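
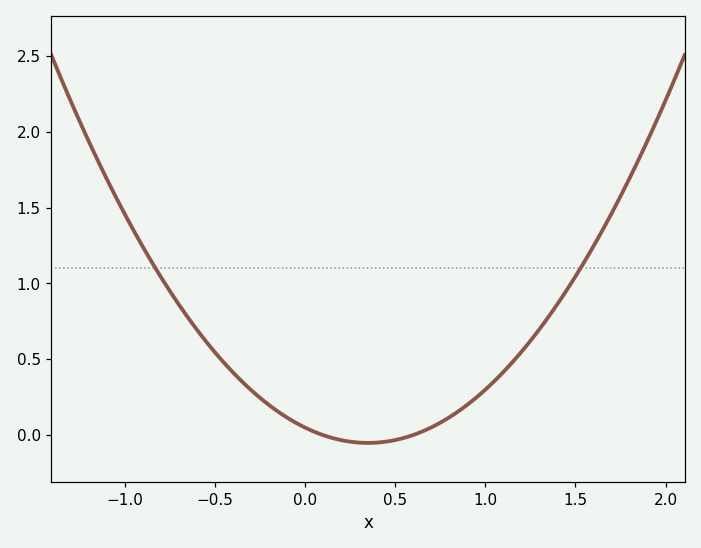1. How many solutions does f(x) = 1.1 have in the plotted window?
2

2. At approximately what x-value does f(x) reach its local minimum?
0.35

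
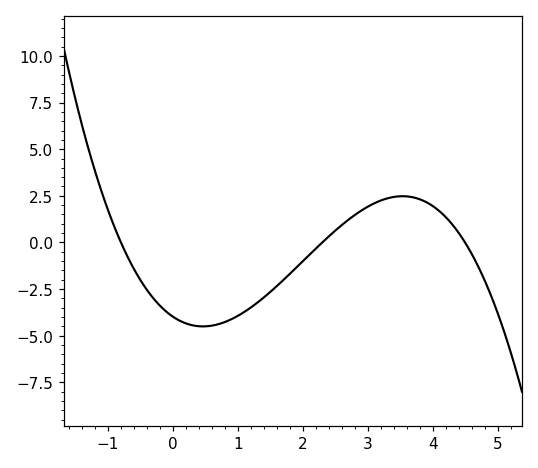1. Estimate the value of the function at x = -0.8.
0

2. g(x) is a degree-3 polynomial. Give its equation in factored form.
y = -0.48(x + 0.8)(x - 2.3)(x - 4.5)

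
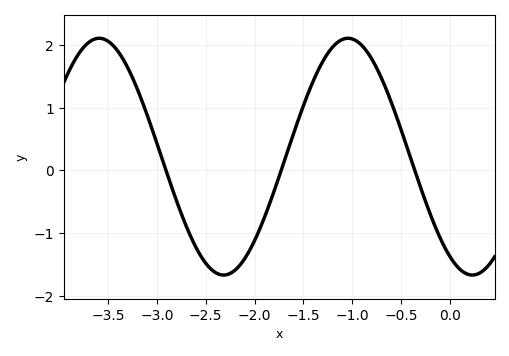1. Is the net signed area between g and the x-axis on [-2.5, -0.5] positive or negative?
positive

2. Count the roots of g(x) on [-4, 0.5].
3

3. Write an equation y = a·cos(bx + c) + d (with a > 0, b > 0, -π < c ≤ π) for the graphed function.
y = 1.89cos(2.47x + 2.58) + 0.22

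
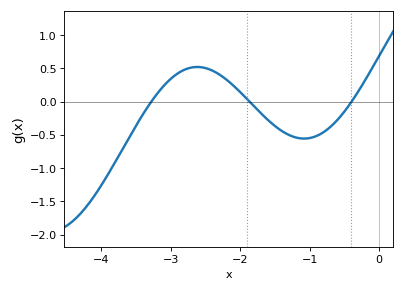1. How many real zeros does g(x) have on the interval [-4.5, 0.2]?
3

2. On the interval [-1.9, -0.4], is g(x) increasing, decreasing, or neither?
neither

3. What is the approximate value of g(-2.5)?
0.504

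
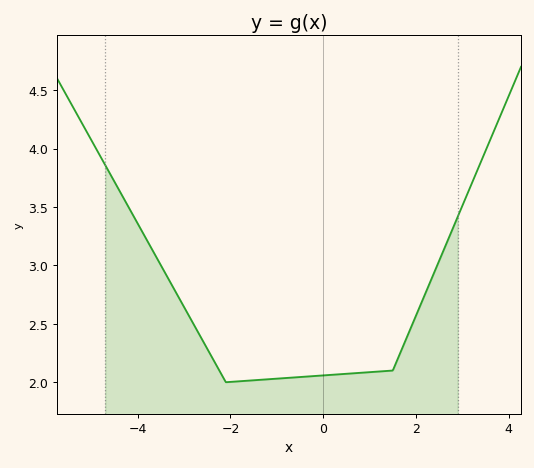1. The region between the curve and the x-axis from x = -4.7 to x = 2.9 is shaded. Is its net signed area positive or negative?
positive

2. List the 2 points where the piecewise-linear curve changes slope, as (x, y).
(-2.1, 2); (1.5, 2.1)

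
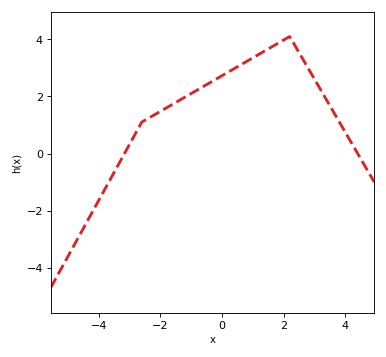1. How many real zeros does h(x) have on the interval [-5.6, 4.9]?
2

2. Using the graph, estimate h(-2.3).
1.29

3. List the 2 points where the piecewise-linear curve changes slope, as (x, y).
(-2.6, 1.1); (2.2, 4.1)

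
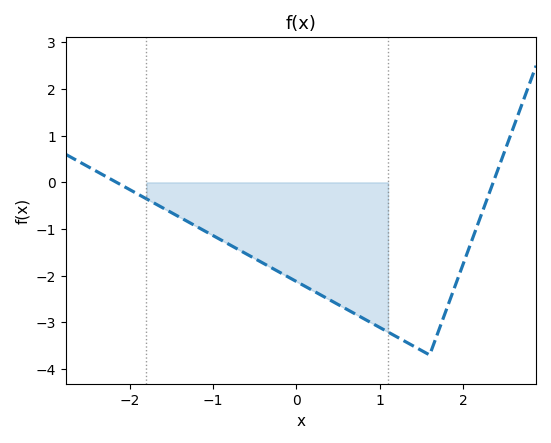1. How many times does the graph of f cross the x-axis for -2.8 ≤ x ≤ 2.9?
2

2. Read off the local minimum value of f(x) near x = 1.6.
-3.7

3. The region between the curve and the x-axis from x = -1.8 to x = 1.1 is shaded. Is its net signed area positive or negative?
negative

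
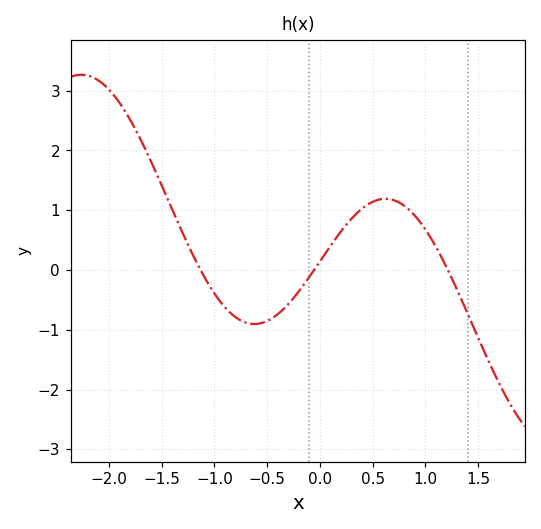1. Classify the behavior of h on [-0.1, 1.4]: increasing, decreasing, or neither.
neither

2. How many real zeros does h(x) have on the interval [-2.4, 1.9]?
3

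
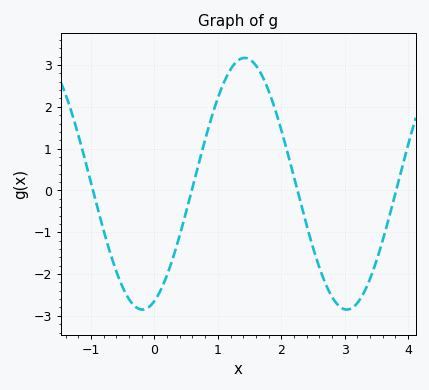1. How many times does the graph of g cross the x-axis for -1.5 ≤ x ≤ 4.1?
4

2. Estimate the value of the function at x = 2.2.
0.32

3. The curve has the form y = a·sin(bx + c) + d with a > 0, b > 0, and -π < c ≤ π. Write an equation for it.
y = 3.01sin(1.95x - 1.2) + 0.16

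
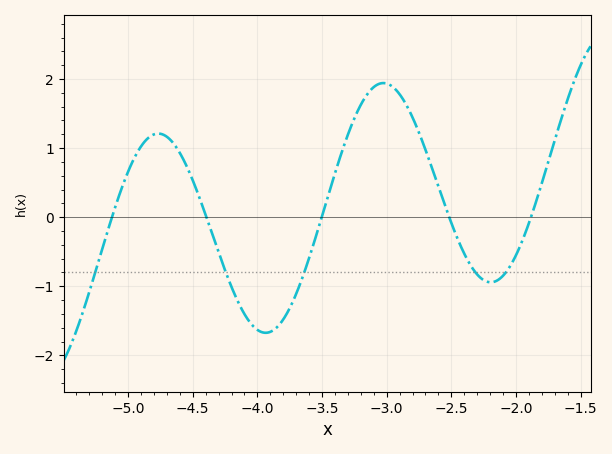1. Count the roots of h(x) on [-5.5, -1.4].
5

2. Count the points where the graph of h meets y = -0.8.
5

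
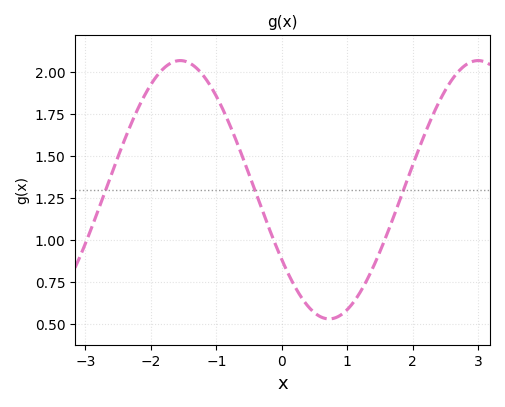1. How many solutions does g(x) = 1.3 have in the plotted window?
3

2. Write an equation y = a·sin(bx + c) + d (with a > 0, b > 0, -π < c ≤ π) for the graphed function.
y = 0.77sin(1.38x - 2.57) + 1.3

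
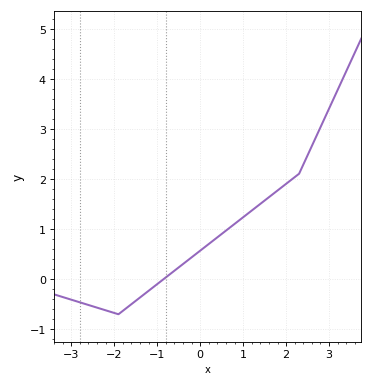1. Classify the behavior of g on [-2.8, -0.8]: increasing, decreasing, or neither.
neither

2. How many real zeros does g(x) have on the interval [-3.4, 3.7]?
1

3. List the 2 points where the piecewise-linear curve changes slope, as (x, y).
(-1.9, -0.7); (2.3, 2.1)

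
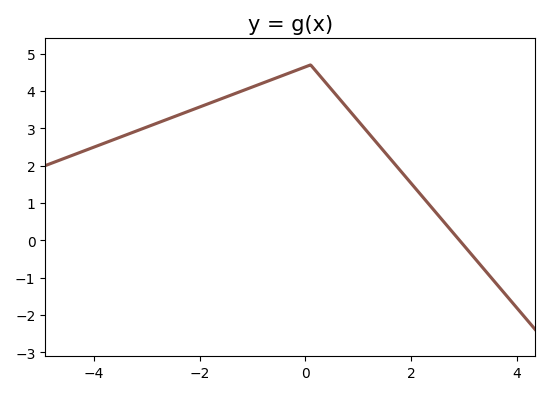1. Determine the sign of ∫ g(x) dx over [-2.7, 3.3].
positive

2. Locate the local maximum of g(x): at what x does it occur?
0.101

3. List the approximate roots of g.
2.92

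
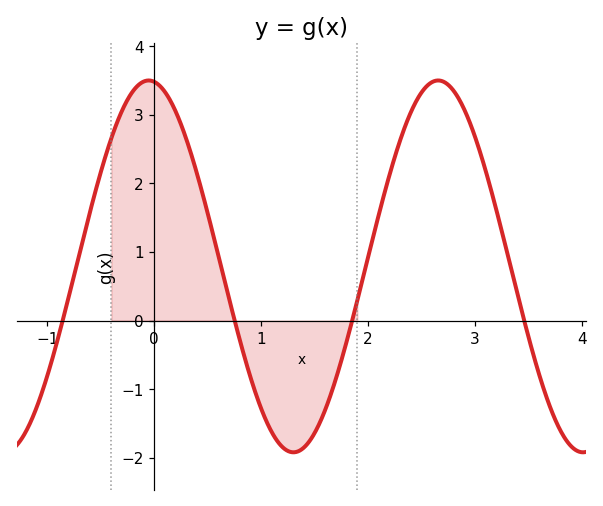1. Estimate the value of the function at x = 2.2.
2.1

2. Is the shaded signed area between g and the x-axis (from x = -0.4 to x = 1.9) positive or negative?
positive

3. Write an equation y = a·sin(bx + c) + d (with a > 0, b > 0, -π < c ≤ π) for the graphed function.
y = 2.71sin(2.3x + 1.7) + 0.79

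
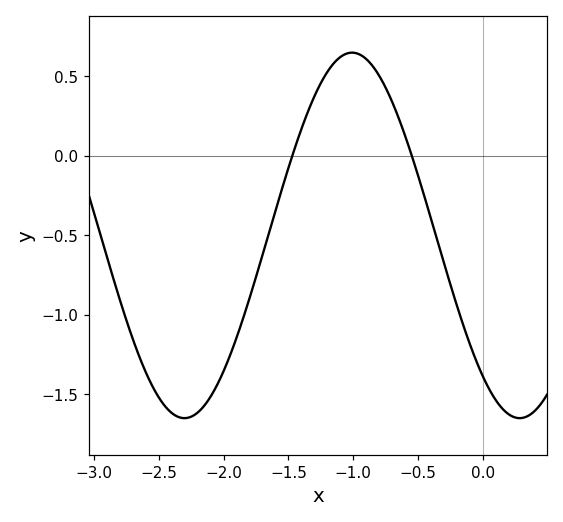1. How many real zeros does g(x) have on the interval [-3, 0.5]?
2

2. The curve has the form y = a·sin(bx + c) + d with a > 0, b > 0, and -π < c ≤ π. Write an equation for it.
y = 1.15sin(2.43x - 2.26) - 0.5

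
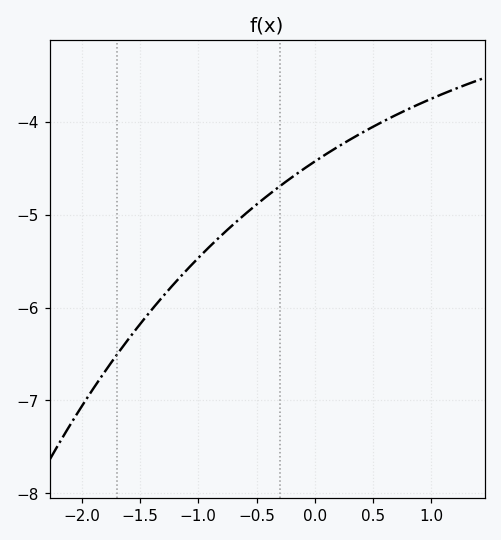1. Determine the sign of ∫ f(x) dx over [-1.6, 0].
negative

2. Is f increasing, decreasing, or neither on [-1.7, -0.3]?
increasing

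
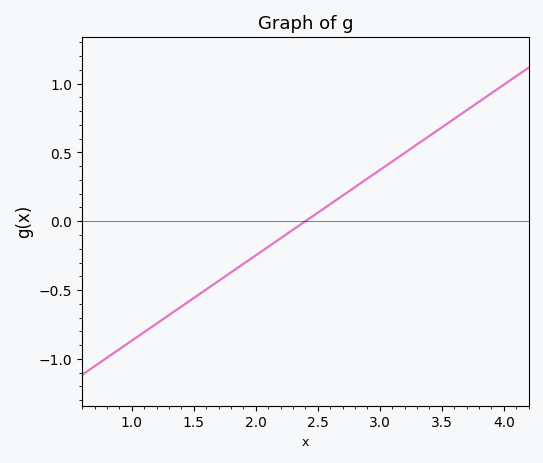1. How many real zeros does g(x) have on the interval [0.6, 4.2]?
1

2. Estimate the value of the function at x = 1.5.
-0.55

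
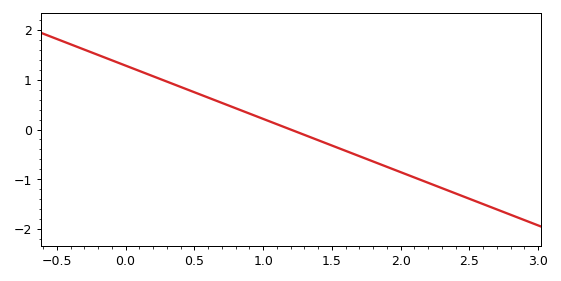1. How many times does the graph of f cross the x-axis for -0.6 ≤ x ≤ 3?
1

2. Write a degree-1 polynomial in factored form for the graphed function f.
y = -1.07(x - 1.2)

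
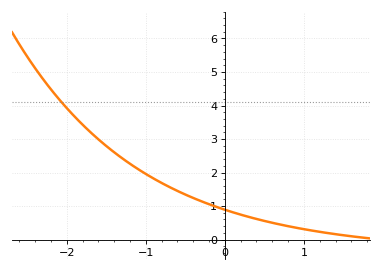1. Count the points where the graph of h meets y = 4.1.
1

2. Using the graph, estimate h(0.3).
0.7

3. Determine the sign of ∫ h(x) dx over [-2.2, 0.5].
positive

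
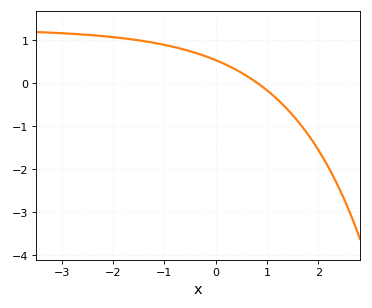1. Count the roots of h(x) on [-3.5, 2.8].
1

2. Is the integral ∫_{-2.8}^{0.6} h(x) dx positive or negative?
positive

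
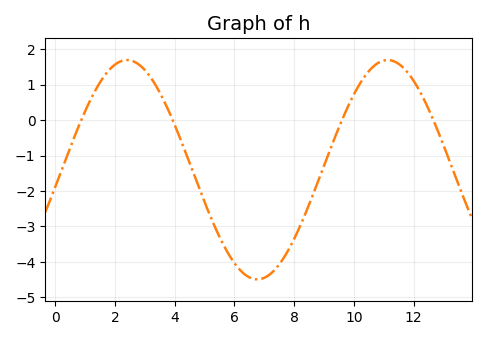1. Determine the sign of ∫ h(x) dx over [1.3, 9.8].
negative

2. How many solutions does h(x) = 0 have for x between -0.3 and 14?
4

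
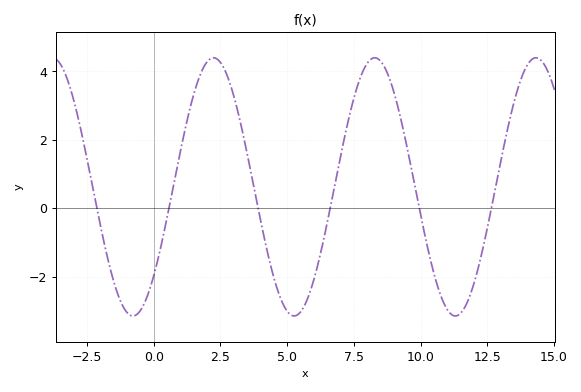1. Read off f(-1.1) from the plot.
-2.93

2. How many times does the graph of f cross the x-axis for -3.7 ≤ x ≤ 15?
6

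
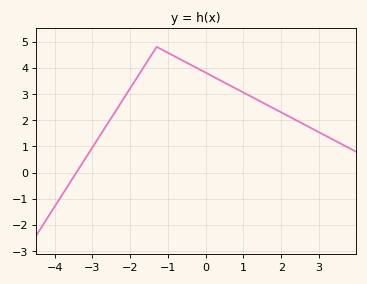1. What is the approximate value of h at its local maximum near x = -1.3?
4.8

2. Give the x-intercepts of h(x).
-3.4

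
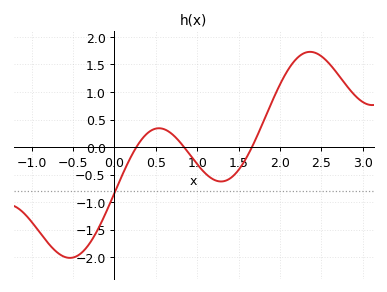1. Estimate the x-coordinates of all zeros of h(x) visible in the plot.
0.266, 0.841, 1.66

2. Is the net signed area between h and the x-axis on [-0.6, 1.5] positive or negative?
negative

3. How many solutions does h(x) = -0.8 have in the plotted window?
1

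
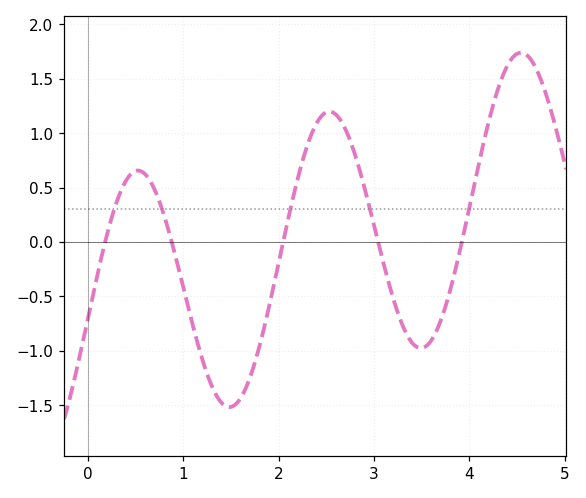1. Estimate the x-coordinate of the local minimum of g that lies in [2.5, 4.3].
3.49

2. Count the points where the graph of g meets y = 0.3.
5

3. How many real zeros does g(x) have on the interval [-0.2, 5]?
5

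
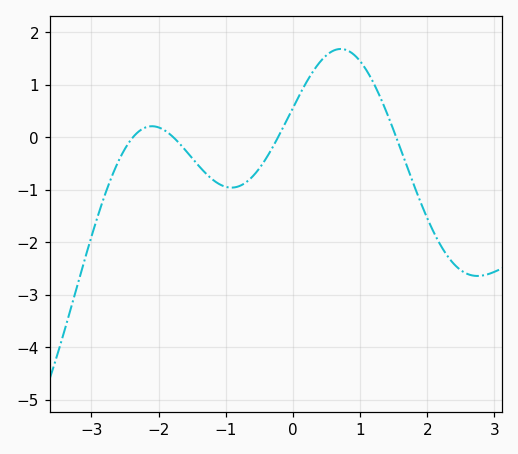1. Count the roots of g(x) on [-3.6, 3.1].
4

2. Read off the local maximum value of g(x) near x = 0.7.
1.68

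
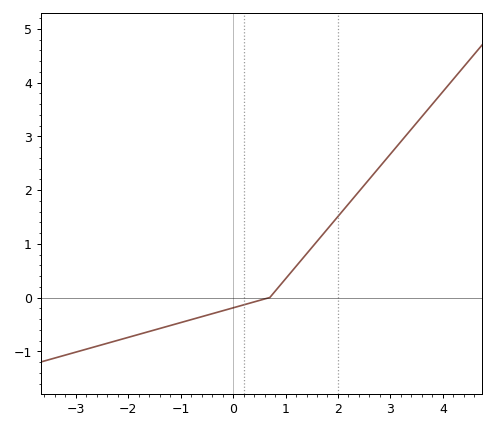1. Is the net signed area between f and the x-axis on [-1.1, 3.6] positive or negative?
positive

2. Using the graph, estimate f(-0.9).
-0.439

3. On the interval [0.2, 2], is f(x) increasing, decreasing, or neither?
increasing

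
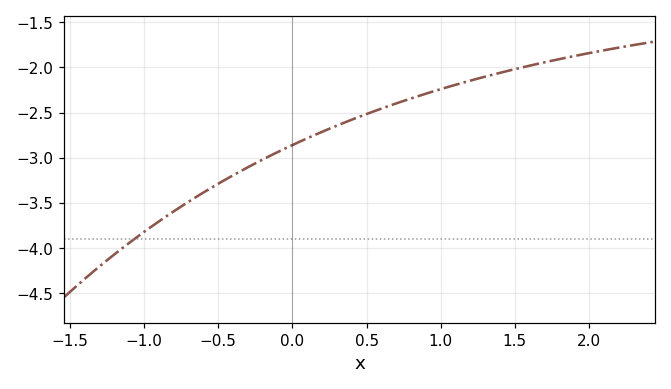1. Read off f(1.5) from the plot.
-2.02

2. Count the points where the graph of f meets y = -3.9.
1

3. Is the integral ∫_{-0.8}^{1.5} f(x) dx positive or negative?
negative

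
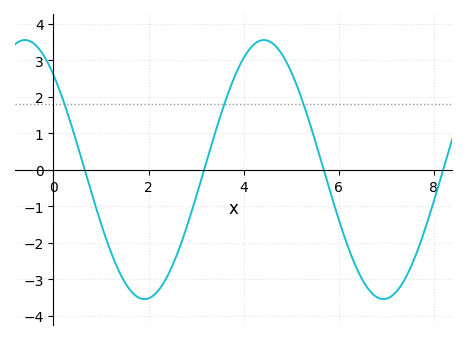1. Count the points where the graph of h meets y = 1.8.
3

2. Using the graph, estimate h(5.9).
-0.9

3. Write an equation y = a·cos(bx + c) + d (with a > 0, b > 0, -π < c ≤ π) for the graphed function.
y = 3.55cos(1.2x + 0.75) + 0.01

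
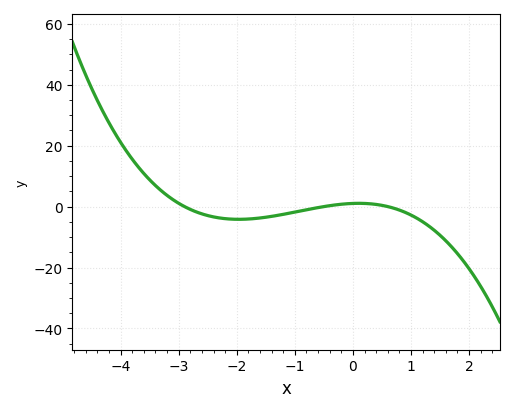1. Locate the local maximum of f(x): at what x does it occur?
0.1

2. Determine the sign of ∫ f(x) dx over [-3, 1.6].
negative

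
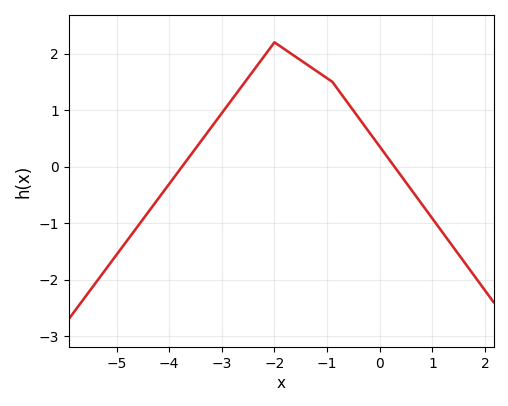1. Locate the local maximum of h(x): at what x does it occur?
-2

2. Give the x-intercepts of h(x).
-3.75, 0.278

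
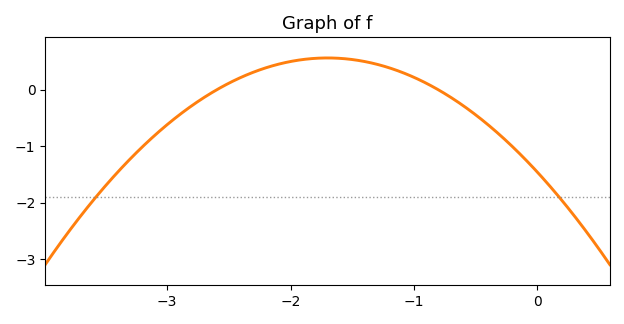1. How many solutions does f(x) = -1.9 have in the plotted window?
2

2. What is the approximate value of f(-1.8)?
0.56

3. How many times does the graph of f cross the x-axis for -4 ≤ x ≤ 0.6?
2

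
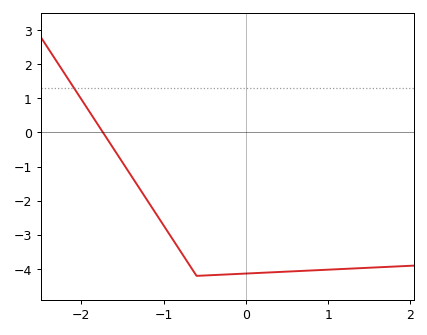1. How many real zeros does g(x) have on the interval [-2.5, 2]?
1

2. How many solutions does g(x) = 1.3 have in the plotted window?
1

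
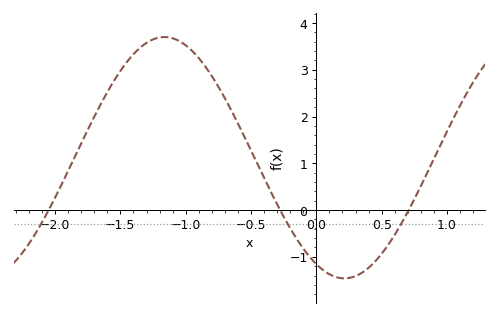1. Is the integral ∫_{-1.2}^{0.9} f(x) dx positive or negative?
positive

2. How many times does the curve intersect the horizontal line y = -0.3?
3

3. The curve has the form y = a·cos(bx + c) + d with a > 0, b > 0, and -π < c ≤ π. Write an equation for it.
y = 2.58cos(2.3x + 2.7) + 1.12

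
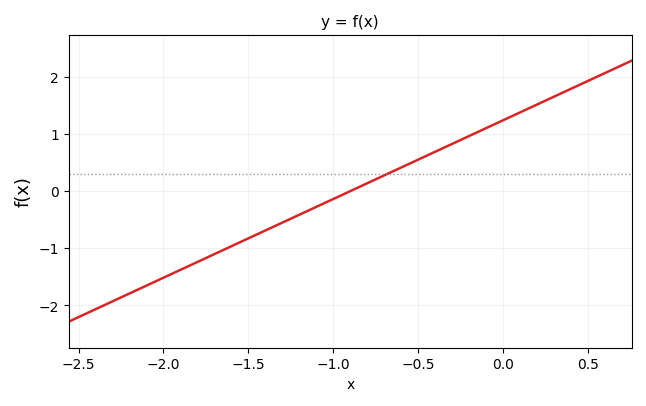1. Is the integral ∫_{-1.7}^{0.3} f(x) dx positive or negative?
positive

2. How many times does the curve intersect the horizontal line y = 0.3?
1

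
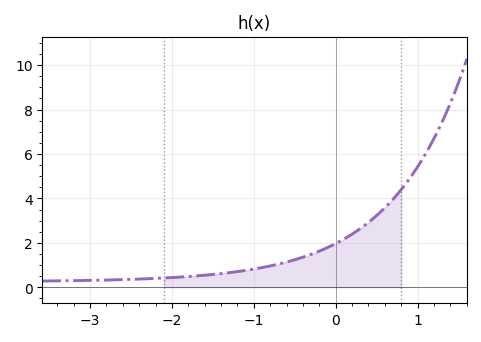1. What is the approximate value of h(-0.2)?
1.6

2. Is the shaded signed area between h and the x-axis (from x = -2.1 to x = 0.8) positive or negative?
positive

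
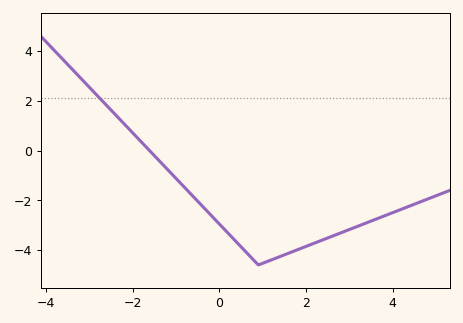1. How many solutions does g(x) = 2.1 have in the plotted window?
1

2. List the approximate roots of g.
-1.6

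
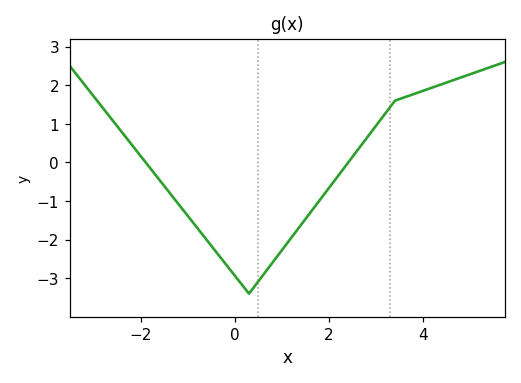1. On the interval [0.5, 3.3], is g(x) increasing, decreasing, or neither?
increasing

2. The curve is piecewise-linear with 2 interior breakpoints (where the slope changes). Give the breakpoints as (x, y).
(0.3, -3.4); (3.4, 1.6)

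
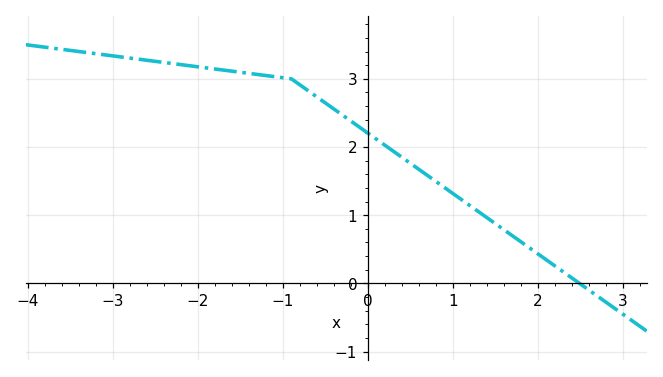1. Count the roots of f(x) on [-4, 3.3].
1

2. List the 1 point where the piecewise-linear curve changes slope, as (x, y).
(-0.9, 3)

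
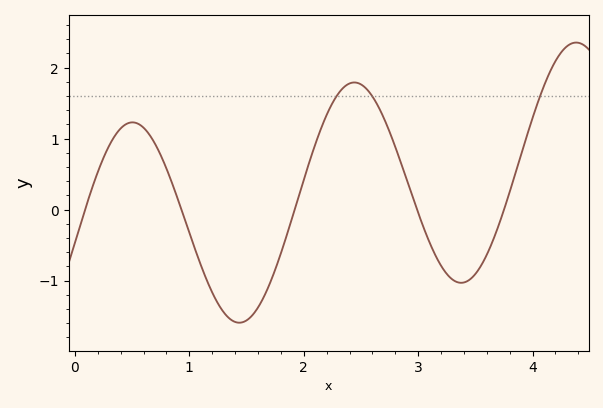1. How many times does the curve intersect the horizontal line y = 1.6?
3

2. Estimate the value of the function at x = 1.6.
-1.38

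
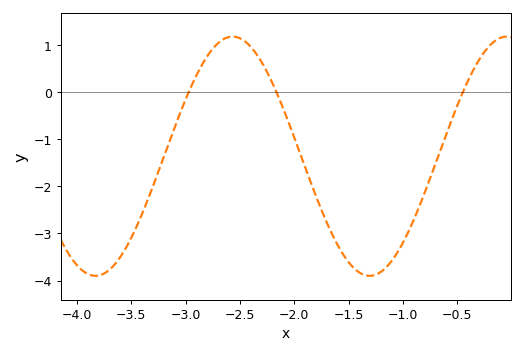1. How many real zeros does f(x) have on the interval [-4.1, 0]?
3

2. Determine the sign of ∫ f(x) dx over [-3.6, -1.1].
negative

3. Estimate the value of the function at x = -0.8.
-2.1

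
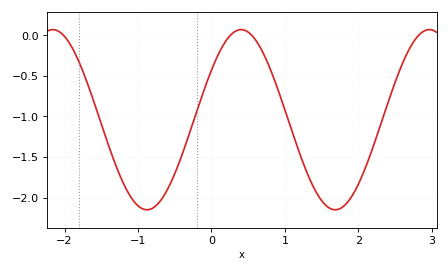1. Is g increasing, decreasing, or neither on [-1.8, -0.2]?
neither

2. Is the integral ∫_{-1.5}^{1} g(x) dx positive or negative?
negative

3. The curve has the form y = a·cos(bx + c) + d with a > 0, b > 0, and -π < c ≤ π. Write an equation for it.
y = 1.11cos(2.5x - 0.99) - 1.04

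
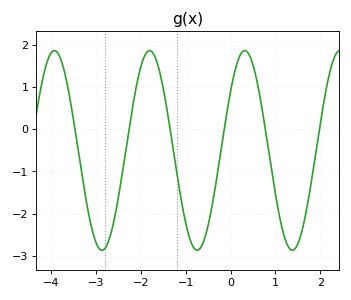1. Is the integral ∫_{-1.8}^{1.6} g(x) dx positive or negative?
negative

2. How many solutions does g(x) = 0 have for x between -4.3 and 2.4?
6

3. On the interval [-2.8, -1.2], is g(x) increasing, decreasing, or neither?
neither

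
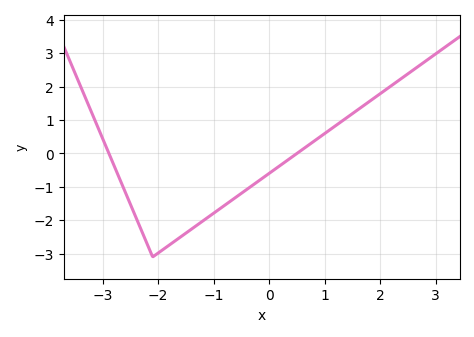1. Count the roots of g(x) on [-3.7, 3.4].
2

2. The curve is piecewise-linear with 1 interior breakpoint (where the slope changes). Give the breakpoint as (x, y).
(-2.1, -3.1)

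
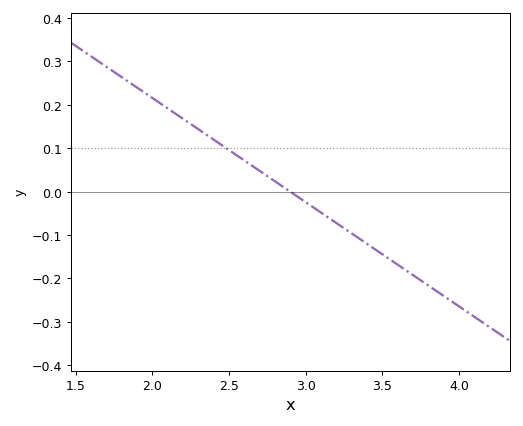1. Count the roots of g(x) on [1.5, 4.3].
1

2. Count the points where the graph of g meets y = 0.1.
1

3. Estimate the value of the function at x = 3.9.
-0.24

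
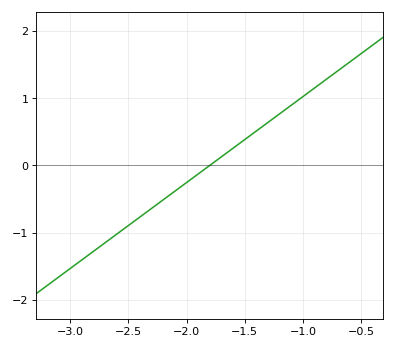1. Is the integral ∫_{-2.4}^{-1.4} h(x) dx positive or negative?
negative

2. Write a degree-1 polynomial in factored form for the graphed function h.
y = 1.28(x + 1.8)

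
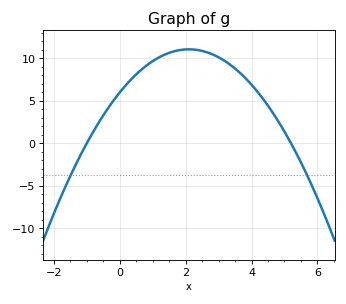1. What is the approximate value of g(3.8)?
7.5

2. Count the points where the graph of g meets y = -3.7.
2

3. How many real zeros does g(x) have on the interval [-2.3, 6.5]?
2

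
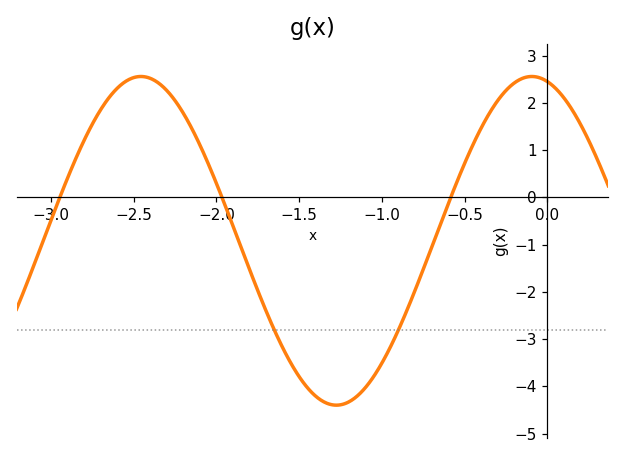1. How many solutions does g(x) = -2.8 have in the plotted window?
2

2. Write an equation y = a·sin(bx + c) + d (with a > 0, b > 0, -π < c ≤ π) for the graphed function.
y = 3.48sin(2.66x + 1.82) - 0.92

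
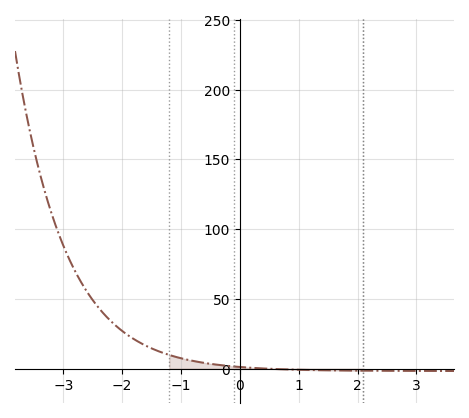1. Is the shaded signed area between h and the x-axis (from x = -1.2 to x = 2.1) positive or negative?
positive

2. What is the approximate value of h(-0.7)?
5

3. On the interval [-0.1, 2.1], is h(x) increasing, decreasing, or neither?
decreasing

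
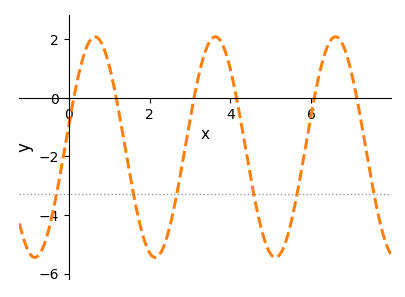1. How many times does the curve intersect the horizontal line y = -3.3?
6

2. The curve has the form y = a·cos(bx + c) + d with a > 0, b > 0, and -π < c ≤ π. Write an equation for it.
y = 3.77cos(2.1x - 1.4) - 1.68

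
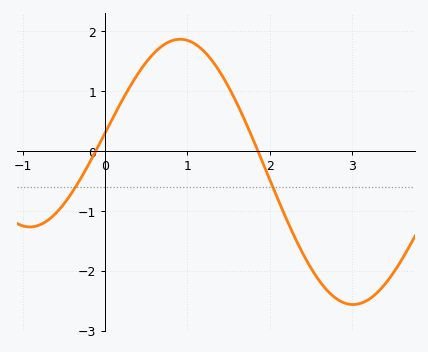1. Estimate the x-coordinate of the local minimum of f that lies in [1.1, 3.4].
3.01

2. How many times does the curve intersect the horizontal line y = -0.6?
2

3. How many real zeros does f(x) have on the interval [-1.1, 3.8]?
2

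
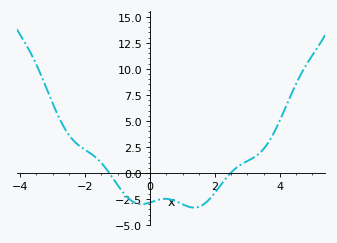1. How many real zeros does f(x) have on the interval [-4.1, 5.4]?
2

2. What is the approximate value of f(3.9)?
4.39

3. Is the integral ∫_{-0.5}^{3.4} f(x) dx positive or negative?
negative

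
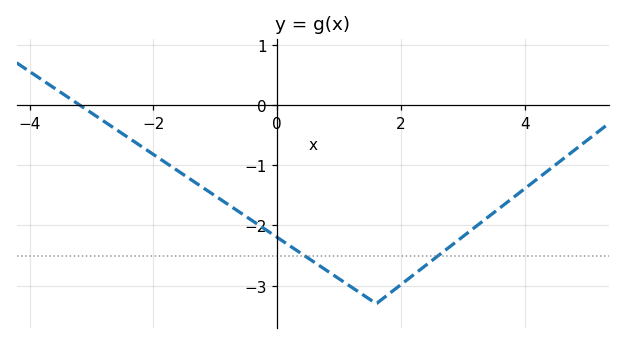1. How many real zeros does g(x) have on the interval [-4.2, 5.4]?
1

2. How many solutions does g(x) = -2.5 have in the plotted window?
2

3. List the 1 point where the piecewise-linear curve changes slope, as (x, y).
(1.6, -3.3)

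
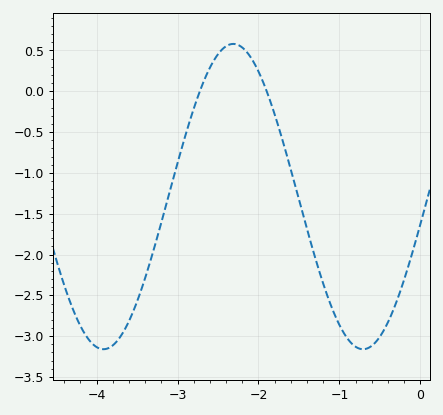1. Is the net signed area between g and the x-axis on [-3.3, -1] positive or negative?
negative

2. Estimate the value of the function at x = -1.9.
0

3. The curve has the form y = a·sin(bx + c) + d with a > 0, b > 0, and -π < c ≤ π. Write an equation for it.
y = 1.87sin(2x - 0.18) - 1.29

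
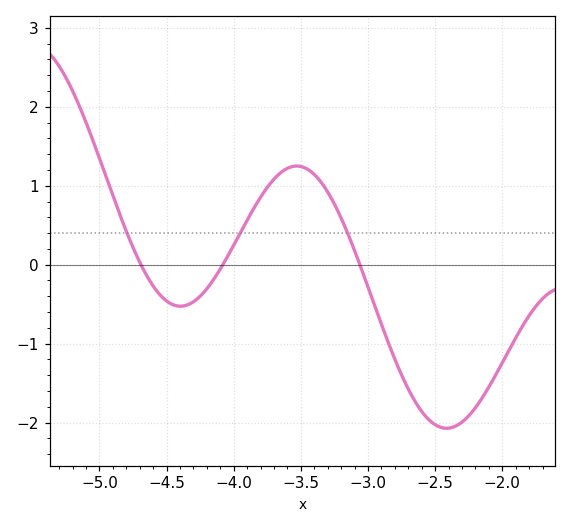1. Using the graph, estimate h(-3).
-0.284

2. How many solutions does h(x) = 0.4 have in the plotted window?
3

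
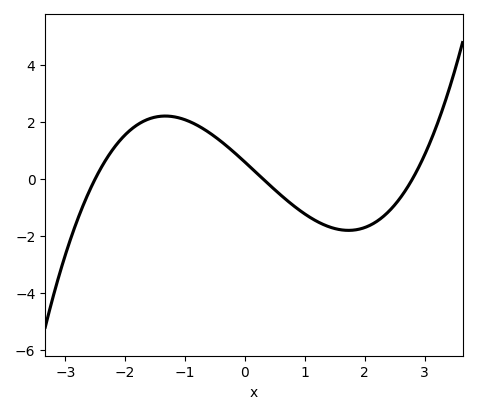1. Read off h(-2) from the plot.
1.6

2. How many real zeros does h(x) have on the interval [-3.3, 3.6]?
3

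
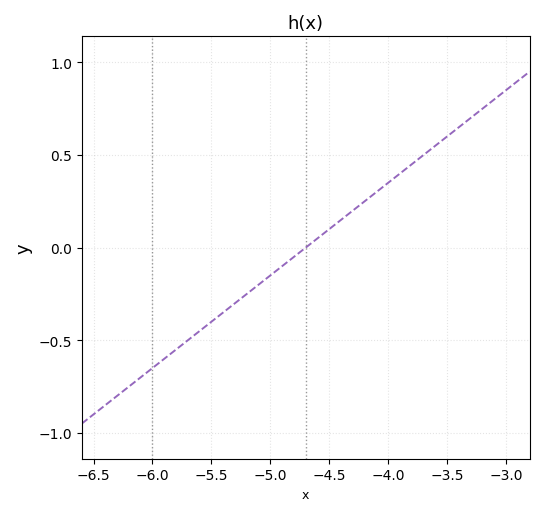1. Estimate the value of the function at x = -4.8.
-0.05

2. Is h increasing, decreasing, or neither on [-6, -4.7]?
increasing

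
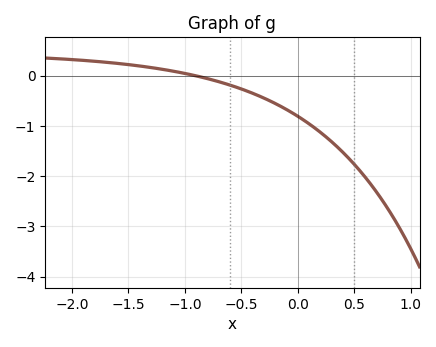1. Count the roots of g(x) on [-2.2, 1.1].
1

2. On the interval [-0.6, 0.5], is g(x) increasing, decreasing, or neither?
decreasing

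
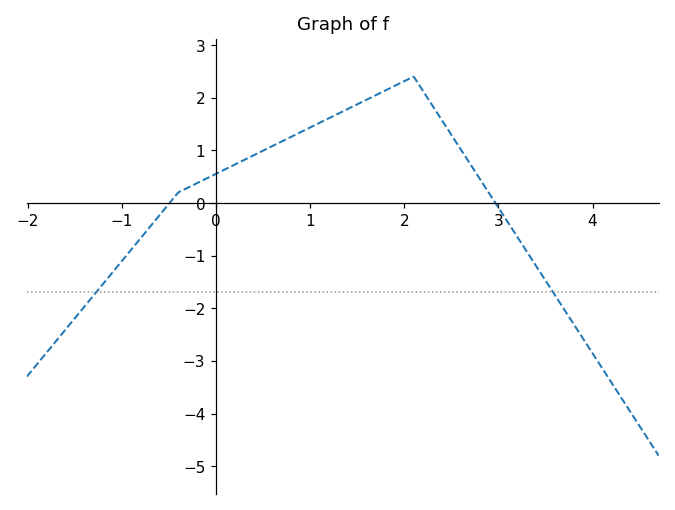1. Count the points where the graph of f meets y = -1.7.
2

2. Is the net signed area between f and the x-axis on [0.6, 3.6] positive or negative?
positive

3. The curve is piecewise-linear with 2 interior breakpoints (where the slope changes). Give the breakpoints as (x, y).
(-0.4, 0.2); (2.1, 2.4)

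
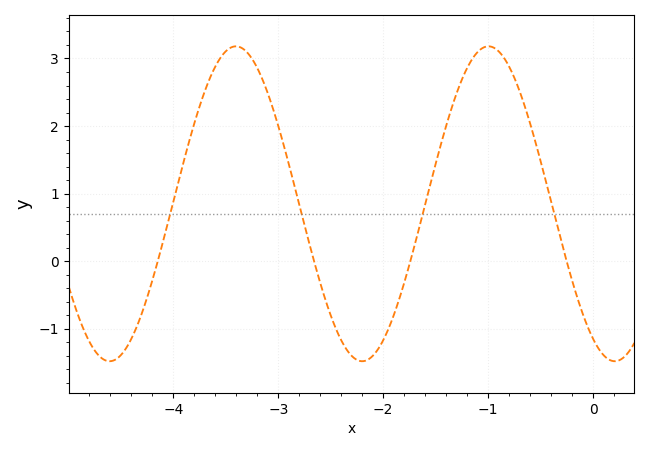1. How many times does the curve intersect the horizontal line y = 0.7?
4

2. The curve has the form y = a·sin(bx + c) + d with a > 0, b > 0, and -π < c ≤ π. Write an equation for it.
y = 2.33sin(2.61x - 2.11) + 0.85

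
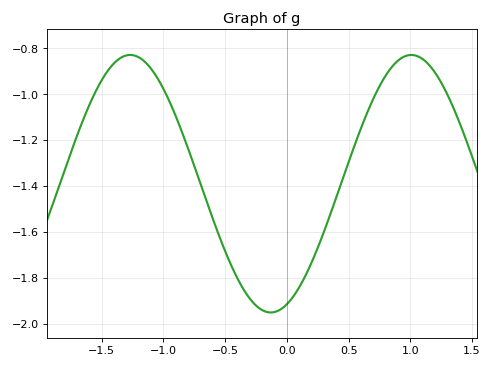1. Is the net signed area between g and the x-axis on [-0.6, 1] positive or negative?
negative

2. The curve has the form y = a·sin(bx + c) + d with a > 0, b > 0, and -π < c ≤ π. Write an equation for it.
y = 0.56sin(2.8x - 1.2) - 1.39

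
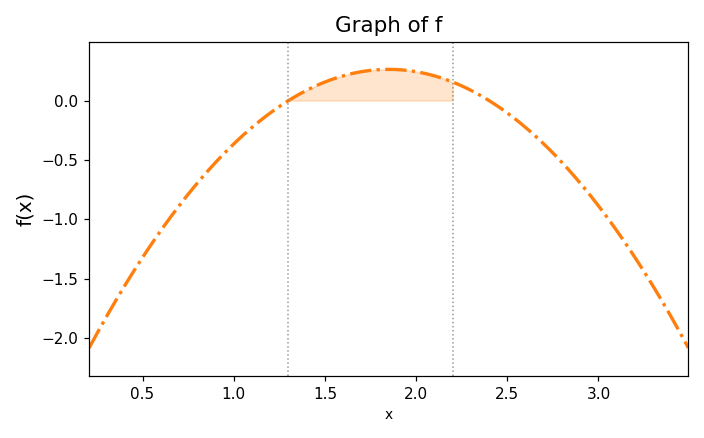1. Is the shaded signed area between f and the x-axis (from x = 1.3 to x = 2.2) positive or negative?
positive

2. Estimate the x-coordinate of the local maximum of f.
1.85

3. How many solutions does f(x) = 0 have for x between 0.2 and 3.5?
2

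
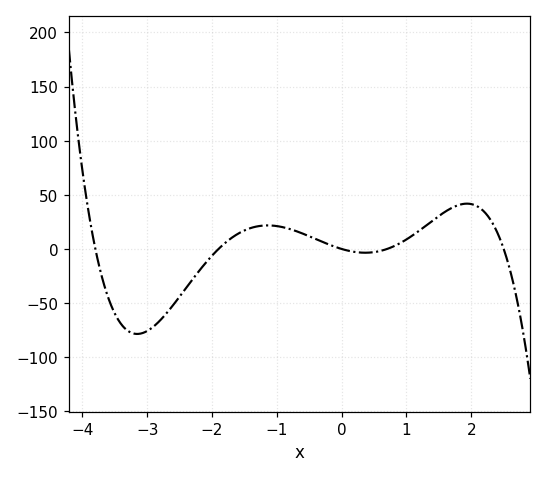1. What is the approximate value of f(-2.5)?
-44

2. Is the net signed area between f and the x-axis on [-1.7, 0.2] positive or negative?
positive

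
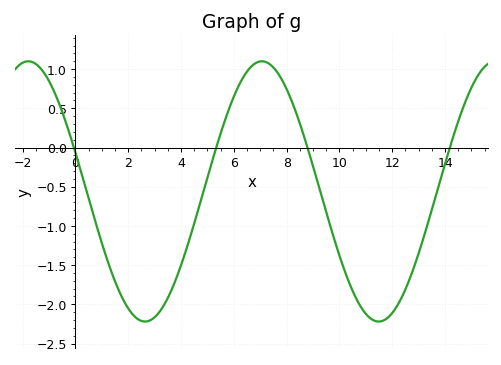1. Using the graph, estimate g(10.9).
-2.1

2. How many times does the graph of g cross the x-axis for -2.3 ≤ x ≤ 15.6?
4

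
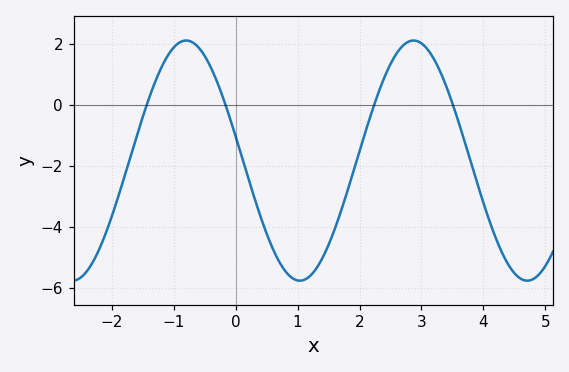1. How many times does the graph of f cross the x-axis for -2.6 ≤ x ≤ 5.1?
4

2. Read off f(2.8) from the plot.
2.07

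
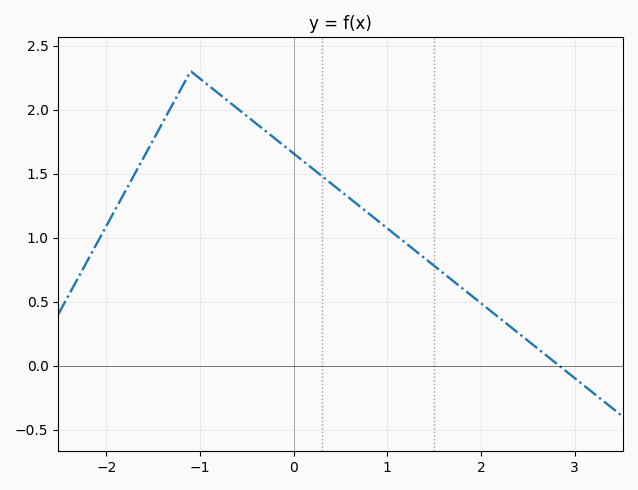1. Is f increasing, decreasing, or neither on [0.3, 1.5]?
decreasing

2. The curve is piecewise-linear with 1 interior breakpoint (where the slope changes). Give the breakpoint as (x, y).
(-1.1, 2.3)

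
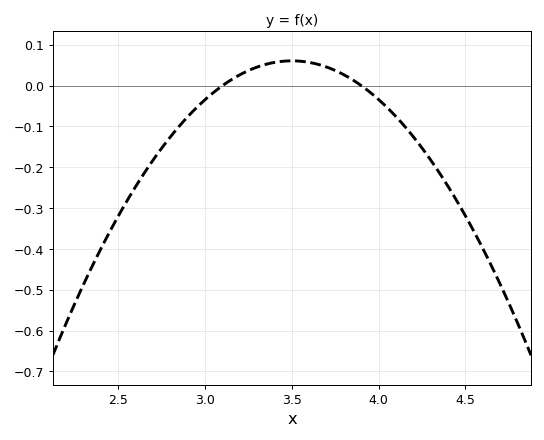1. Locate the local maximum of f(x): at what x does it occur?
3.5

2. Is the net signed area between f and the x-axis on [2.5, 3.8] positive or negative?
negative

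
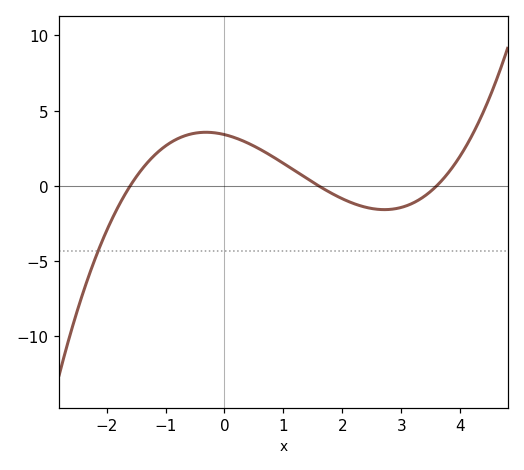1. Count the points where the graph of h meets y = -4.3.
1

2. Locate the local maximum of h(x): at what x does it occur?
-0.4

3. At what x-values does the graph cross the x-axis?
-1.6, 1.6, 3.6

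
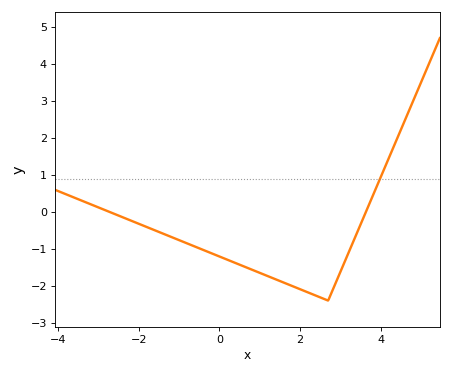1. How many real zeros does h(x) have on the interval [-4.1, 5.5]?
2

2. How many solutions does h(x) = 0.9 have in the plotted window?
1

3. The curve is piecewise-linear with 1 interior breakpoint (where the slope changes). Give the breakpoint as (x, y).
(2.7, -2.4)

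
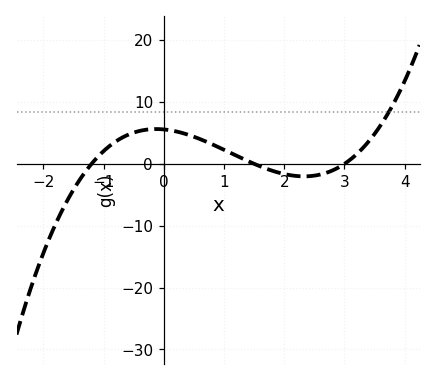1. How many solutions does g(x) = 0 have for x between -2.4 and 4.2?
3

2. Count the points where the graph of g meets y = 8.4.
1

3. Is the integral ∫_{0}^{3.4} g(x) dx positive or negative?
positive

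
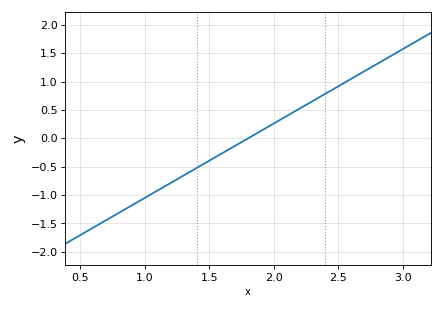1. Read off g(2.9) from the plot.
1.44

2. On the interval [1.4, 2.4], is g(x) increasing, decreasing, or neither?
increasing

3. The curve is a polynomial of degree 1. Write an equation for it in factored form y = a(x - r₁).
y = 1.31(x - 1.8)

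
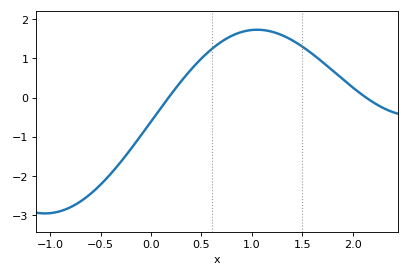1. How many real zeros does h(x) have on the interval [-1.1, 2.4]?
2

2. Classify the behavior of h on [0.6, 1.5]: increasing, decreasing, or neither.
neither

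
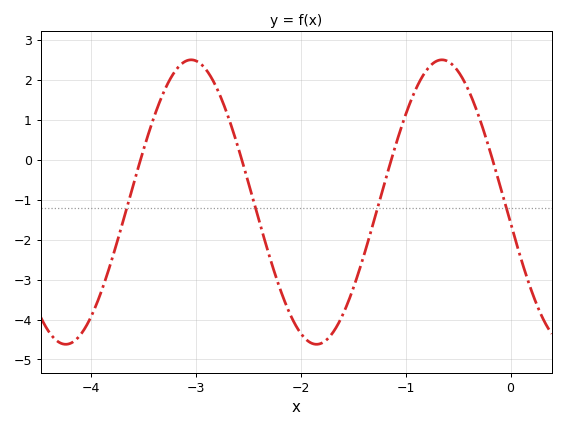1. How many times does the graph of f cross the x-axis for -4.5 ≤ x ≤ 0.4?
4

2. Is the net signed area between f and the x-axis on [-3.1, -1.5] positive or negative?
negative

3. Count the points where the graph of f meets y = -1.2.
4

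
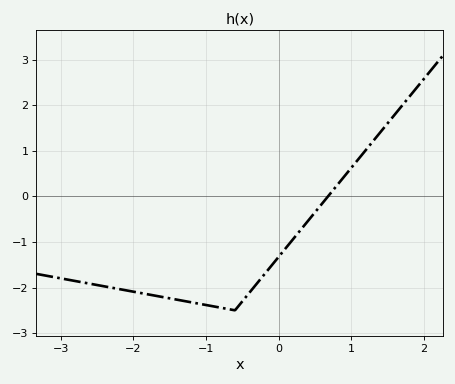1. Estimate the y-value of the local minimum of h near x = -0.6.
-2.5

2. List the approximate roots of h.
0.7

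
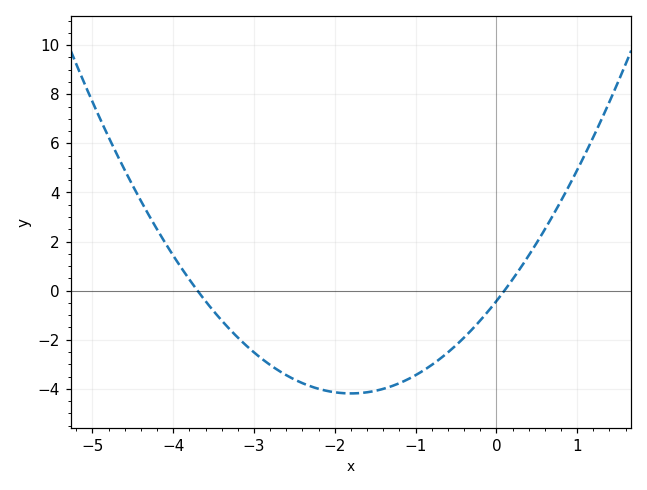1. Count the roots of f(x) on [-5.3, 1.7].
2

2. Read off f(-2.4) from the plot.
-3.8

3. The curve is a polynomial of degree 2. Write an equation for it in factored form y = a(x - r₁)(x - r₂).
y = 1.16(x + 3.7)(x - 0.1)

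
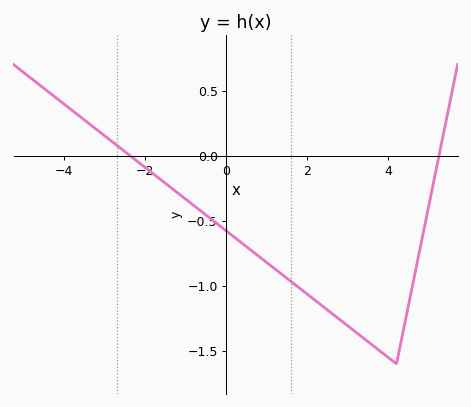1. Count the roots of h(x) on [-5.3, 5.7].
2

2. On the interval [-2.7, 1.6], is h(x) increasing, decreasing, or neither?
decreasing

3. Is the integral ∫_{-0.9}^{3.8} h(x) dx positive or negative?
negative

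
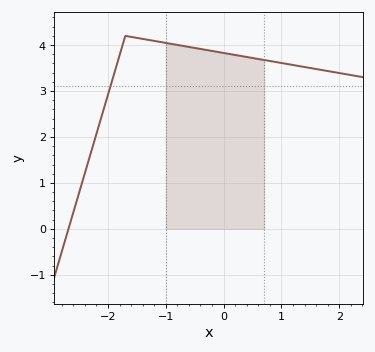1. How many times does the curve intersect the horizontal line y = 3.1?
1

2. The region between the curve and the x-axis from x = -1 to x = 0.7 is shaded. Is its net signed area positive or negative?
positive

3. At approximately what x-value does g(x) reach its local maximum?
-1.7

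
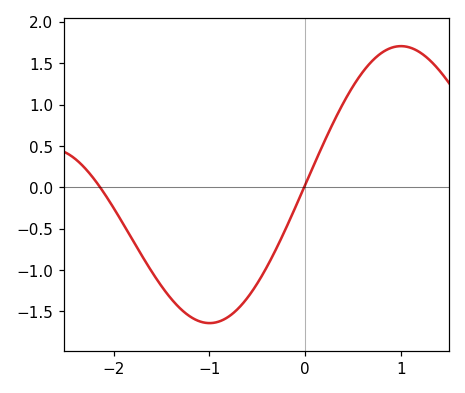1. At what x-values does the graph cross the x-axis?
-2.1, 0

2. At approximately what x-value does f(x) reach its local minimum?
-1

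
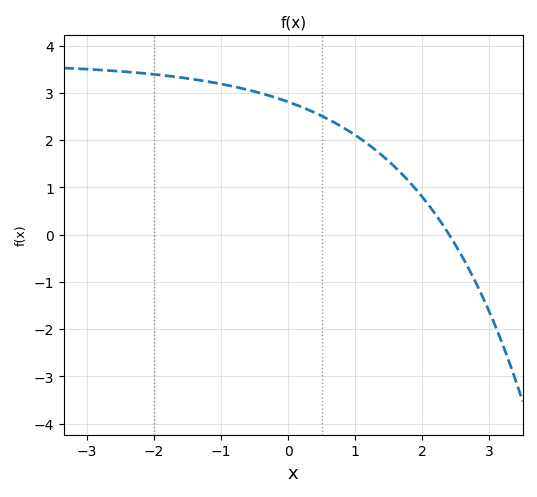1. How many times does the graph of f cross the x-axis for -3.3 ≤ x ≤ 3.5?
1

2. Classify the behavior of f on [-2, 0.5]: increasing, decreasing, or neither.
decreasing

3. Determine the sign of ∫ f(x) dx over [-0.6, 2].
positive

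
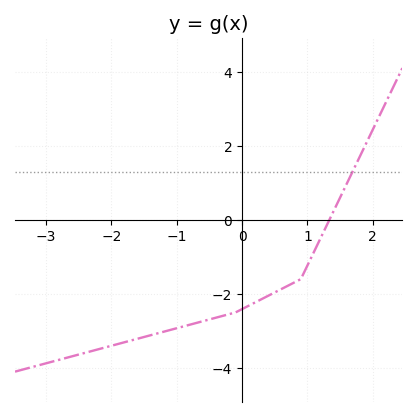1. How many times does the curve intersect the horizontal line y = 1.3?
1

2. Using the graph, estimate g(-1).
-3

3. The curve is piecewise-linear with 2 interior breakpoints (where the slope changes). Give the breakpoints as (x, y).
(-0.1, -2.5); (0.9, -1.6)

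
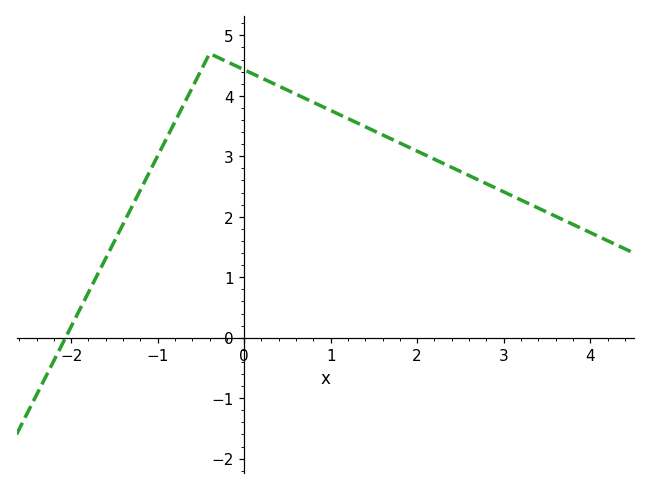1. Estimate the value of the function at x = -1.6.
1.31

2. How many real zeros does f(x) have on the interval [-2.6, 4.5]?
1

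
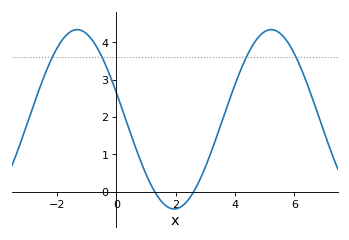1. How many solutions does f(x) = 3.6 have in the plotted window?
4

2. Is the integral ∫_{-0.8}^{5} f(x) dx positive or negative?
positive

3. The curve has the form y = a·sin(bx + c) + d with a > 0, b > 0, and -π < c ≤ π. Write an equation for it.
y = 2.4sin(0.96x + 2.8) + 1.94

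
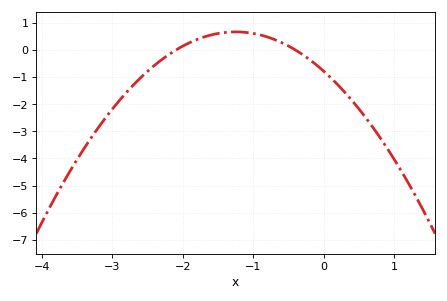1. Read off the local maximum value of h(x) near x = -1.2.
0.672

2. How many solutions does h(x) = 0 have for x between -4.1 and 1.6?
2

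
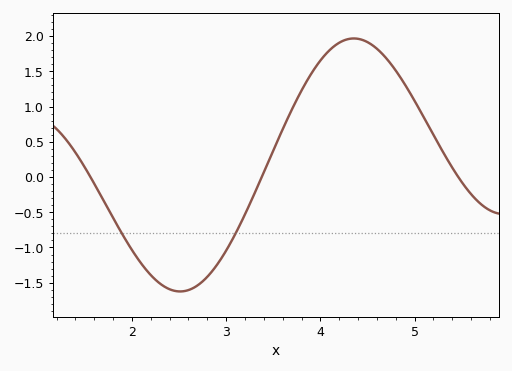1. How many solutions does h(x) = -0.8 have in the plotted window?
2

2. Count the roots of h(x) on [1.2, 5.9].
3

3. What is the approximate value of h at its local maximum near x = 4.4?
1.95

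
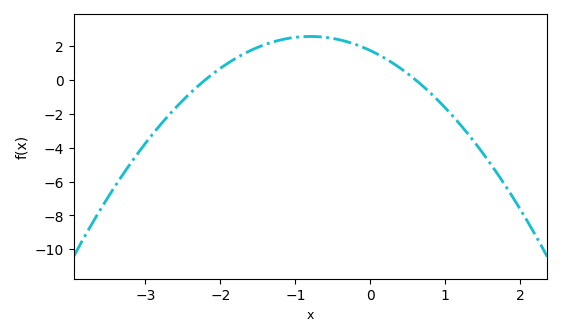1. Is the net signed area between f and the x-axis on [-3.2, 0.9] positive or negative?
positive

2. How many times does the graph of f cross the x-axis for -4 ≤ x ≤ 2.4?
2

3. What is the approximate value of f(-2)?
0.6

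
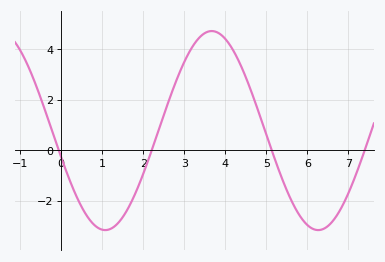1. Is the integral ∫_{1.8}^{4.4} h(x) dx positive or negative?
positive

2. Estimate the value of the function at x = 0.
-0.287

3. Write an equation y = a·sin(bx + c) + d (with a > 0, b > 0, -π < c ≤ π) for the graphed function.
y = 3.94sin(1.21x - 2.87) + 0.77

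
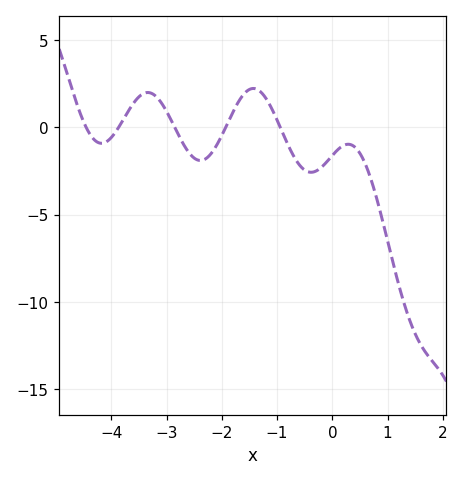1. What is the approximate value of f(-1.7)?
1.5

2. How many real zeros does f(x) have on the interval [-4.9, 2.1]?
5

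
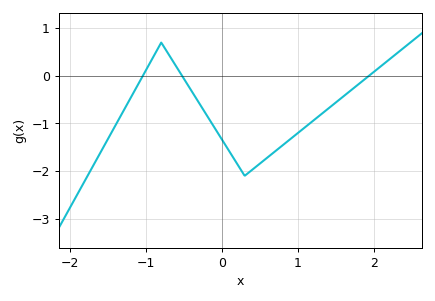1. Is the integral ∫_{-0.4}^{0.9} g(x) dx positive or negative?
negative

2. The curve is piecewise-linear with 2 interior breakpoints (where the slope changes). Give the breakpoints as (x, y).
(-0.8, 0.7); (0.3, -2.1)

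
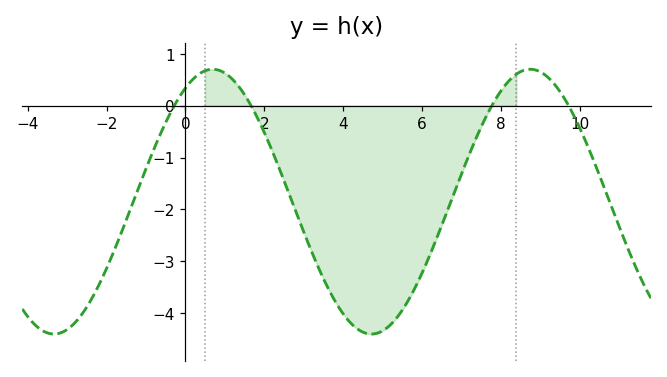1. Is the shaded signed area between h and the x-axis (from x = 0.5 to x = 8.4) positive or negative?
negative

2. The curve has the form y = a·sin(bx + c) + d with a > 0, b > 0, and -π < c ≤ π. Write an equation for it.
y = 2.55sin(0.78x + 1.03) - 1.85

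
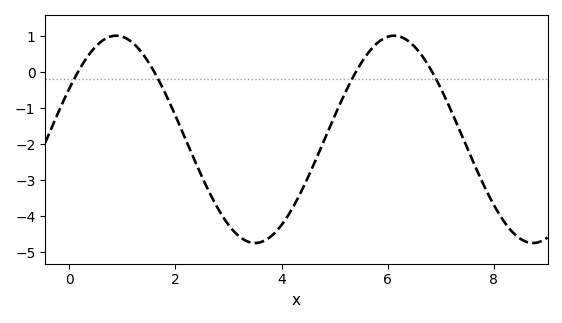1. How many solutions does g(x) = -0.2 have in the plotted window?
4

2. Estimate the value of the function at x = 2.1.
-1.55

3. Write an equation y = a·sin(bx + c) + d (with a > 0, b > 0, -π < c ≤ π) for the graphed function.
y = 2.88sin(1.2x + 0.512) - 1.87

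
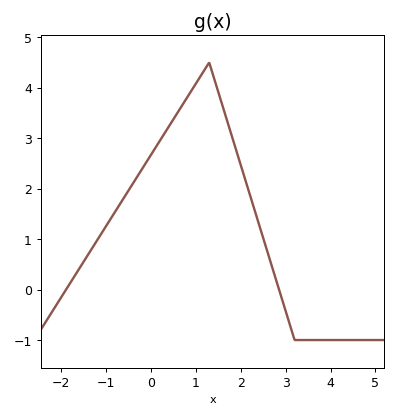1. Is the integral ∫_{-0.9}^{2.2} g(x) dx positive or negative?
positive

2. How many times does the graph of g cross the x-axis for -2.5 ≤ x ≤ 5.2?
2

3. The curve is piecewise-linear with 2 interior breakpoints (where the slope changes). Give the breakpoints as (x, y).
(1.3, 4.5); (3.2, -1)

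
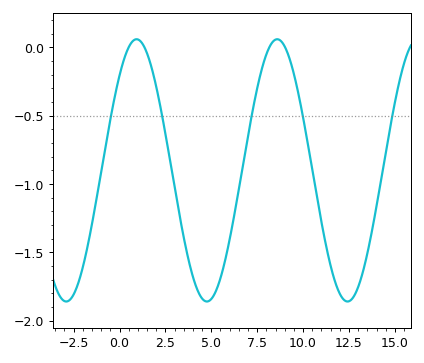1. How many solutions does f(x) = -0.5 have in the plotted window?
5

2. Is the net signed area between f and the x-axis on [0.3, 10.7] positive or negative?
negative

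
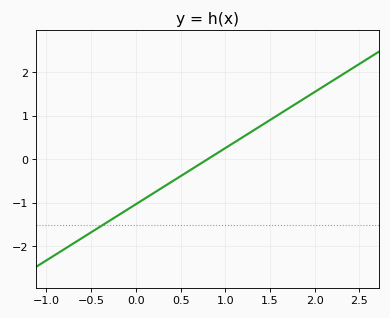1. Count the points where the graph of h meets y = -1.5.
1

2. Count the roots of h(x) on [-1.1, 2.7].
1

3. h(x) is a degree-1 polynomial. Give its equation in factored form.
y = 1.29(x - 0.8)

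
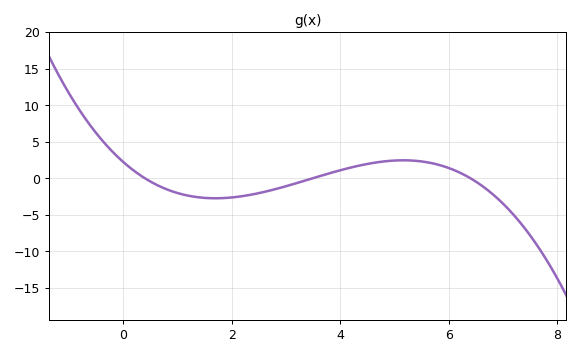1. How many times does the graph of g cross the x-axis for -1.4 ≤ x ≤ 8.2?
3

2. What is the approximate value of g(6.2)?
0.783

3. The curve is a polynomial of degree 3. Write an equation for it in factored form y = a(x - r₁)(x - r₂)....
y = -0.25(x - 0.4)(x - 3.5)(x - 6.4)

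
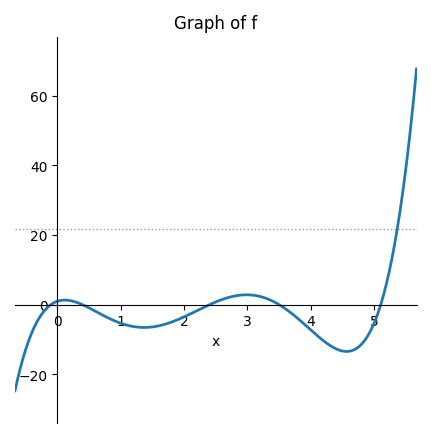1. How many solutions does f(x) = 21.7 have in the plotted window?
1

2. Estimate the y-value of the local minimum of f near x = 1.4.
-6.53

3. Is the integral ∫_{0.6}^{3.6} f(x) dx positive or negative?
negative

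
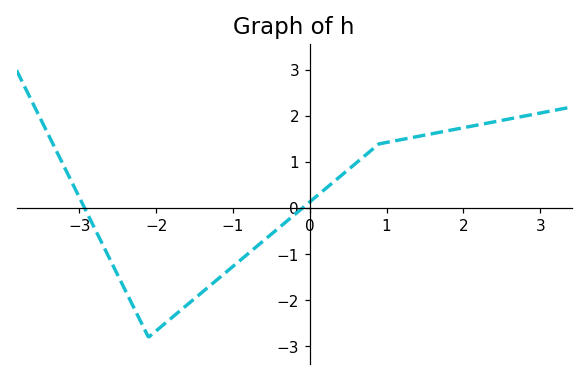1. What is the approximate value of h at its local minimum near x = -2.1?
-2.8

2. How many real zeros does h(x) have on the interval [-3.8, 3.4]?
2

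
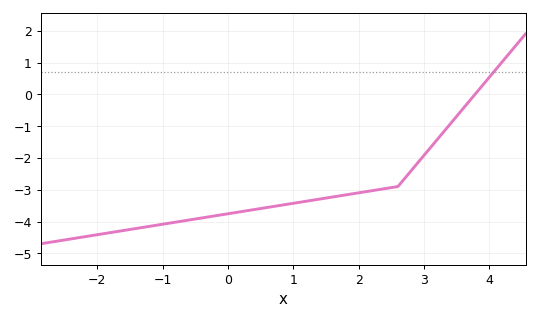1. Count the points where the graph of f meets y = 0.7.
1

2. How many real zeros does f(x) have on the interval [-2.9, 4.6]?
1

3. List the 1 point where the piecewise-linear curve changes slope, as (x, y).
(2.6, -2.9)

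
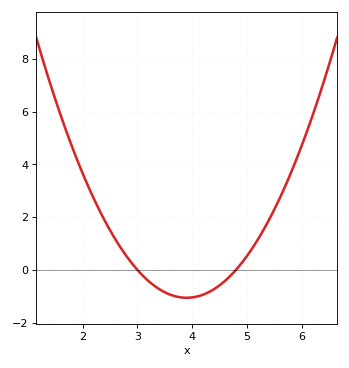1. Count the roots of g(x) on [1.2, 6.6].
2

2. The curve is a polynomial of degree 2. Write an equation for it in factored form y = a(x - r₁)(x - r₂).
y = 1.31(x - 3)(x - 4.8)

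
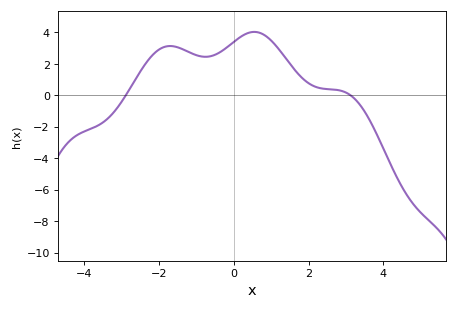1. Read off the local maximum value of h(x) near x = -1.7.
3.12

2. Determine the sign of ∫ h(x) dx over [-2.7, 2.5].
positive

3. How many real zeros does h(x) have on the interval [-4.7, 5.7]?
2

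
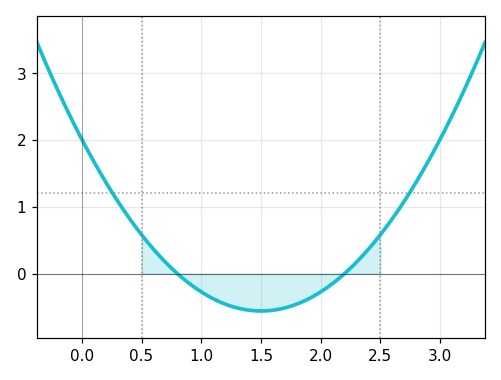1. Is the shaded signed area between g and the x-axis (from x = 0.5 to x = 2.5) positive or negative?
negative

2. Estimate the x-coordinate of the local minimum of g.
1.5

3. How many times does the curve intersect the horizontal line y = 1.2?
2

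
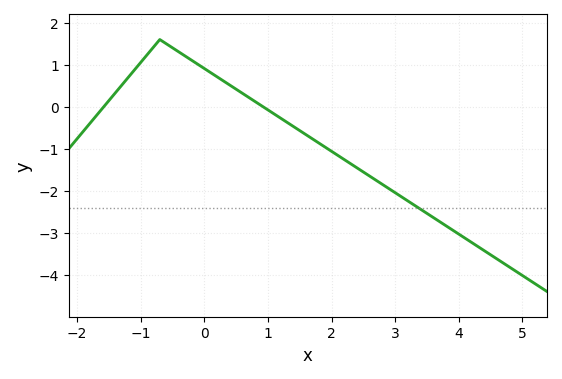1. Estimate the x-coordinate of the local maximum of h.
-0.698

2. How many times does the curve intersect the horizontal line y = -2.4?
1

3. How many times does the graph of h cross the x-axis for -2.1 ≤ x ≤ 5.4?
2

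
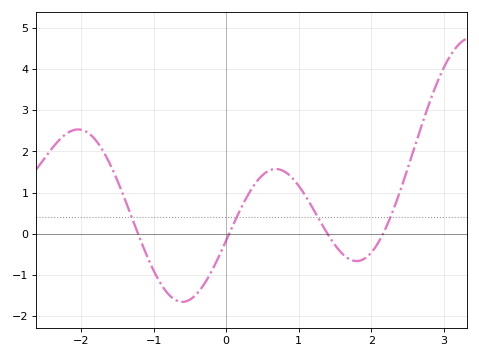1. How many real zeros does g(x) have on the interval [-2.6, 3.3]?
4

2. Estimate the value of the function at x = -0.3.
-1.2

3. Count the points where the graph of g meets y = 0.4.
4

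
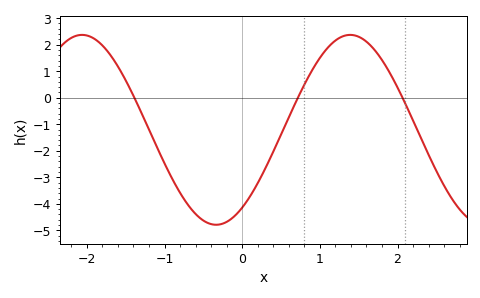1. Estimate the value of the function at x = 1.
1.5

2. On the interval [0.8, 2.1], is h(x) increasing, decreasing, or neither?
neither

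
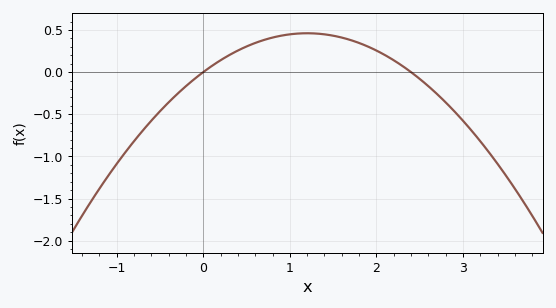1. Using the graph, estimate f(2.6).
-0.15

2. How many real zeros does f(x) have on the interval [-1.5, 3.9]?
2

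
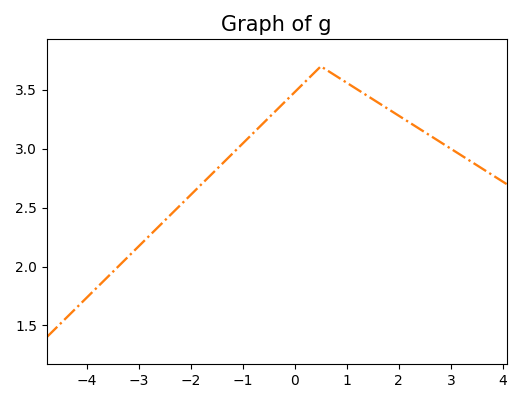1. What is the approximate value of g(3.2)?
2.95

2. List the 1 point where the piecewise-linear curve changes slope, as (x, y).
(0.5, 3.7)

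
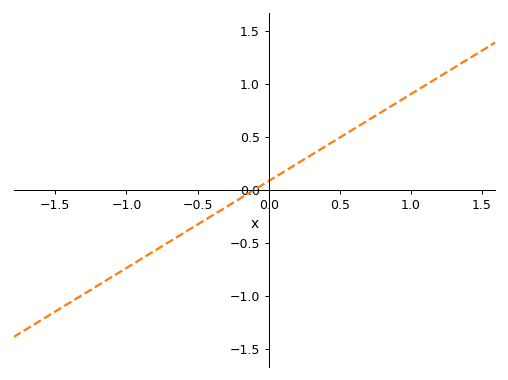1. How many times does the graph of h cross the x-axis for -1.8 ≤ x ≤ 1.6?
1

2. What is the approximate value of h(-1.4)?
-1.07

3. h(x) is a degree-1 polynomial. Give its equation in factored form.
y = 0.82(x + 0.1)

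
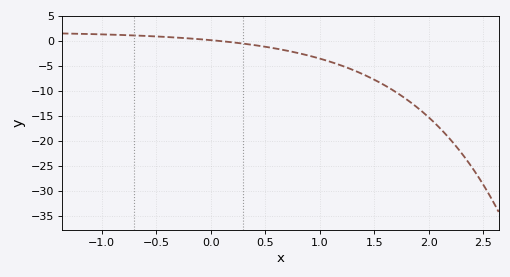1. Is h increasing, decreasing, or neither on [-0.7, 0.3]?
decreasing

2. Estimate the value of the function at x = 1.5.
-7.78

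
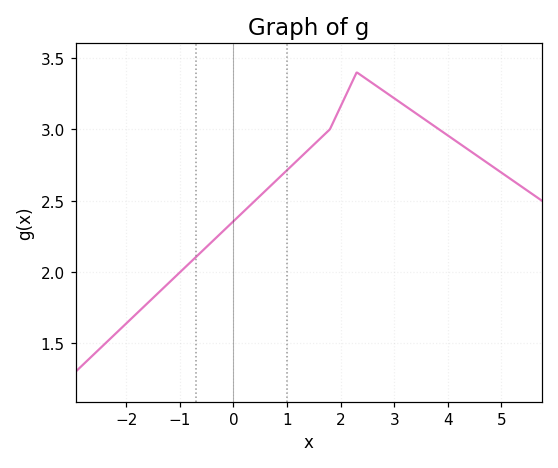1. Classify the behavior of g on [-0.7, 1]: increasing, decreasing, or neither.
increasing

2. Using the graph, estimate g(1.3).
2.82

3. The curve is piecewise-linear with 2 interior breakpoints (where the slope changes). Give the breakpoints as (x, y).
(1.8, 3); (2.3, 3.4)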